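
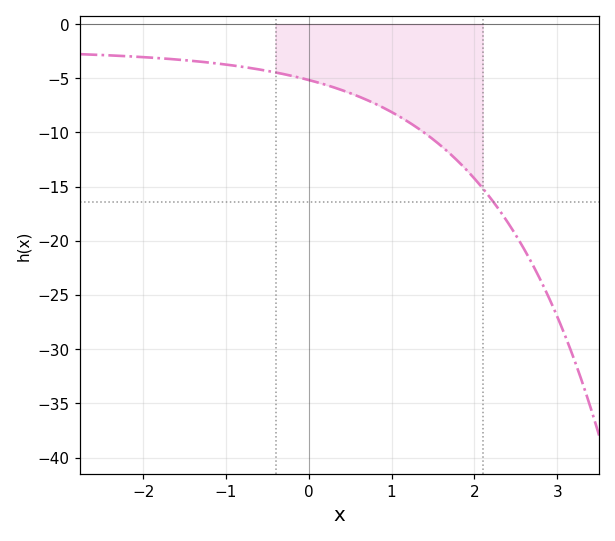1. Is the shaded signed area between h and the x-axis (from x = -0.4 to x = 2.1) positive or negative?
negative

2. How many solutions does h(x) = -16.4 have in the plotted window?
1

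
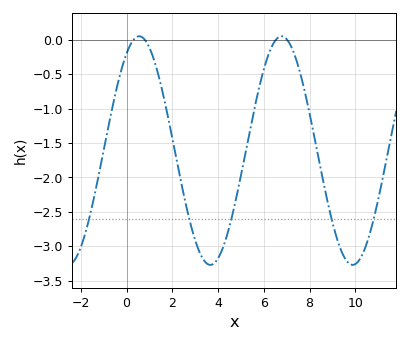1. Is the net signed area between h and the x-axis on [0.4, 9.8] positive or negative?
negative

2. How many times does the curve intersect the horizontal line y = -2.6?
5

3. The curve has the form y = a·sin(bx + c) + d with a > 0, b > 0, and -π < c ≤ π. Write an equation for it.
y = 1.66sin(1x + 1) - 1.61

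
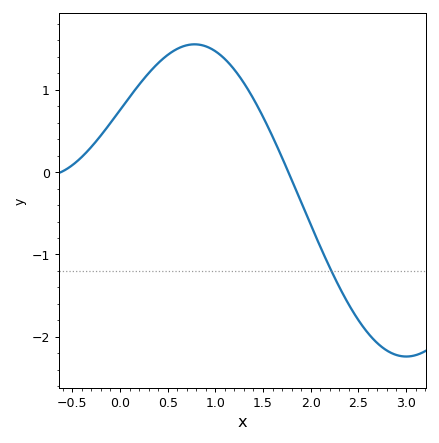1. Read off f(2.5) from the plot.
-1.8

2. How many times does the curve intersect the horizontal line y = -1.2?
1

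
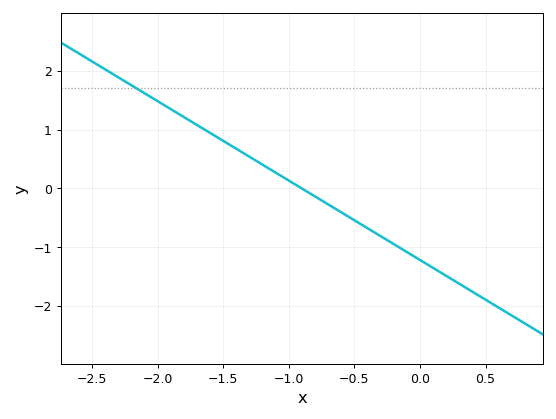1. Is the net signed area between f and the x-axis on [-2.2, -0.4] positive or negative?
positive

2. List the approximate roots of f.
-0.9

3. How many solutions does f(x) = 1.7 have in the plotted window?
1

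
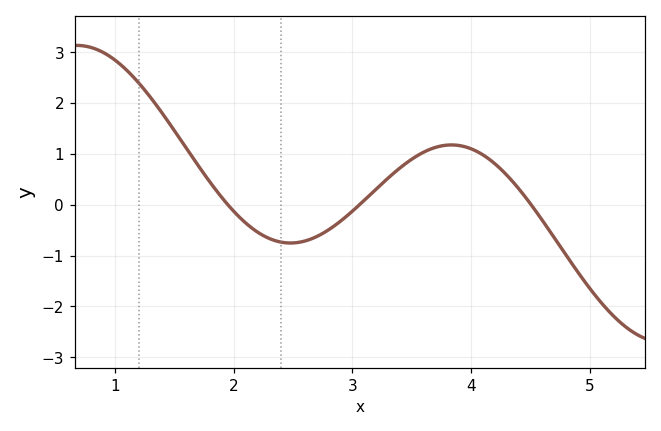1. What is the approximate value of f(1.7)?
0.8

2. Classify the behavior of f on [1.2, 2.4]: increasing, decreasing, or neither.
decreasing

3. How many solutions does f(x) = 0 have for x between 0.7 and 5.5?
3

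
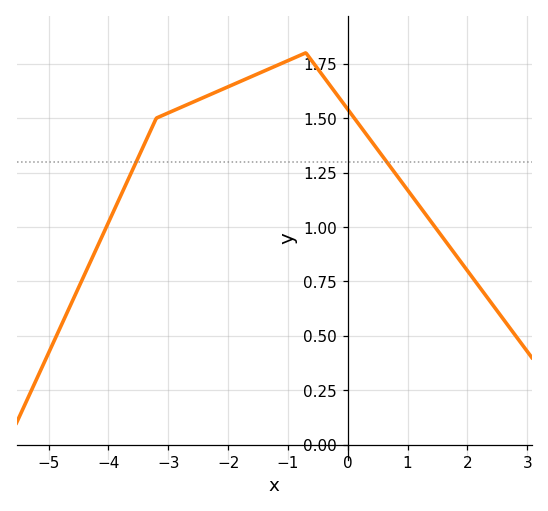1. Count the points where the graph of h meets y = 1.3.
2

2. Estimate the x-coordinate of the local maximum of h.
-0.8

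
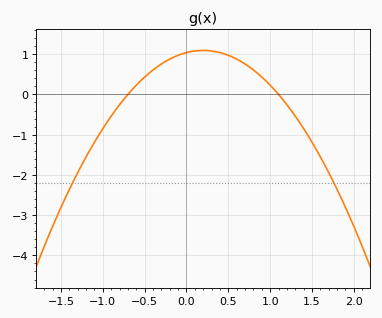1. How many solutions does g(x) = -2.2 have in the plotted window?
2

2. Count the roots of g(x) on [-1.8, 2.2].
2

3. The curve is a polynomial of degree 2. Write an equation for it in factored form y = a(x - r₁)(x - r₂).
y = -1.35(x + 0.7)(x - 1.1)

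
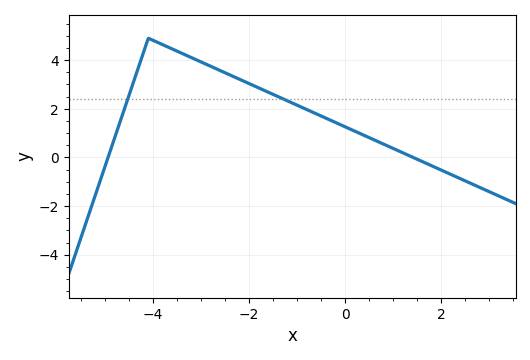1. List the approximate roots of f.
-5, 1.4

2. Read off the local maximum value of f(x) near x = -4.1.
4.8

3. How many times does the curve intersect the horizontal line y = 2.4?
2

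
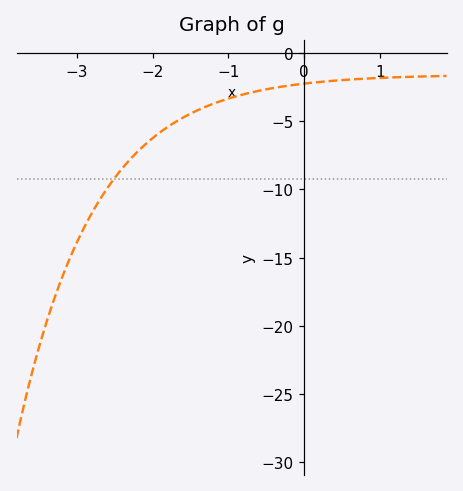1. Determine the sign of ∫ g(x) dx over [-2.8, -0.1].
negative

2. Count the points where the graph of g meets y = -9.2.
1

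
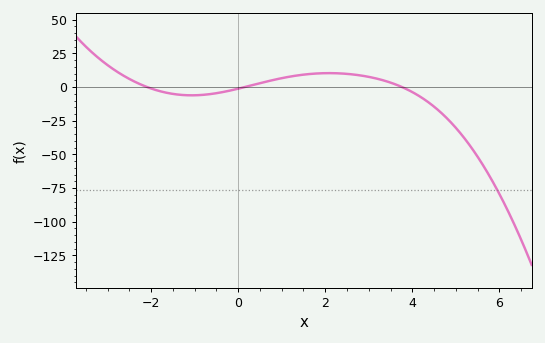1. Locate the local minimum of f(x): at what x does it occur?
-1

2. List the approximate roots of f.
-2, 0.2, 3.8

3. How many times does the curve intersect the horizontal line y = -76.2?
1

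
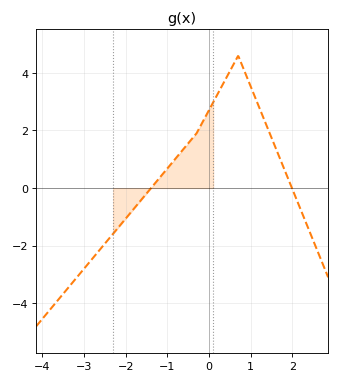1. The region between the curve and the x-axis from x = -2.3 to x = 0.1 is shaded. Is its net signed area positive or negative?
positive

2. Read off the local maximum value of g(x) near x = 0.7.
4.6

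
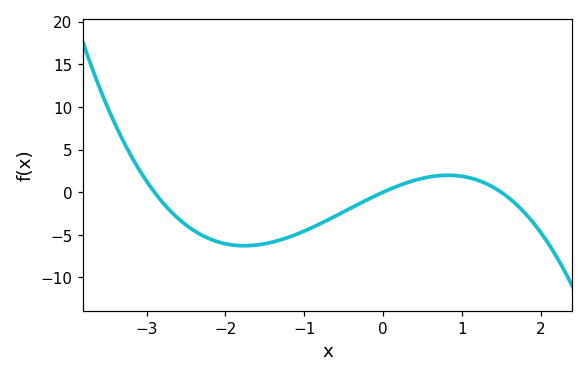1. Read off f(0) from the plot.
0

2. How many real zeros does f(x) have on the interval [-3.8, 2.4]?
3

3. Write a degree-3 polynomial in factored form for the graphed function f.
y = -0.96(x + 2.9)(x - 0)(x - 1.5)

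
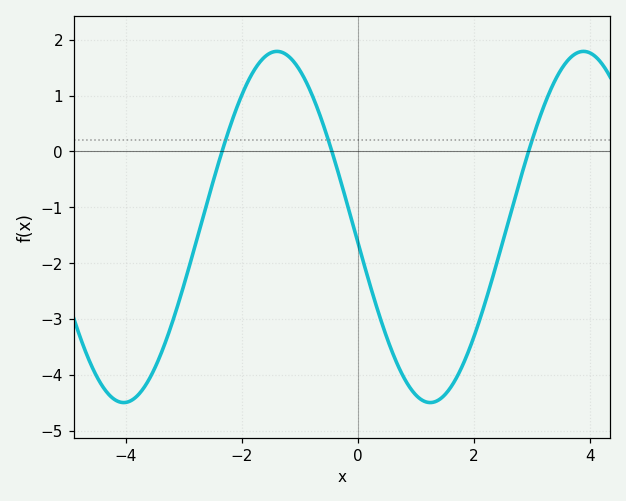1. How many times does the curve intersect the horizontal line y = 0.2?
3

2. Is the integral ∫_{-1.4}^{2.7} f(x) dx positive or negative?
negative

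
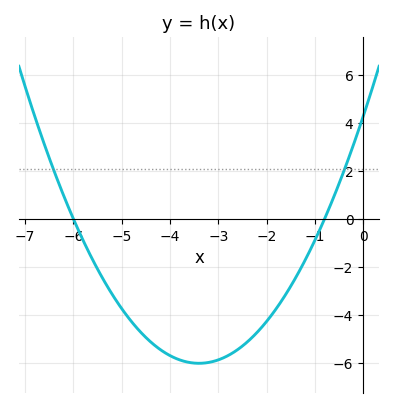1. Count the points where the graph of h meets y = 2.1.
2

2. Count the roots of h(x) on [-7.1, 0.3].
2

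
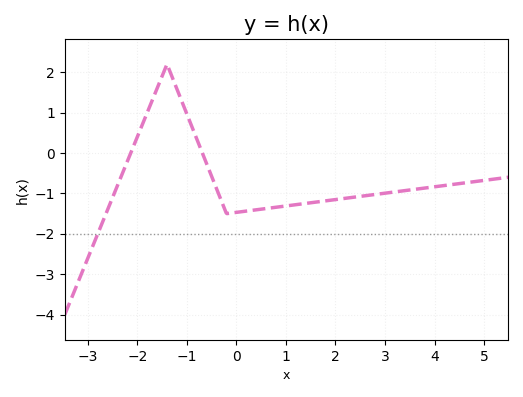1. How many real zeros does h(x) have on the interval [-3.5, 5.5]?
2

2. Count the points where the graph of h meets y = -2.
1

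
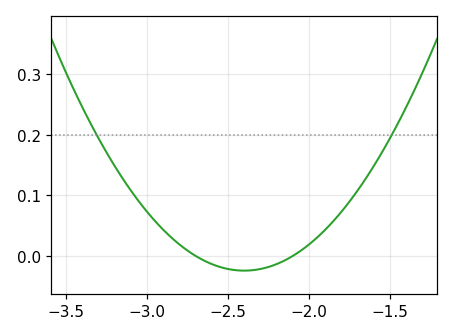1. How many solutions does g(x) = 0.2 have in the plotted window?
2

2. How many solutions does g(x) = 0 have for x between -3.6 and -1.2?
2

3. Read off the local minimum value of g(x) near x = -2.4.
-0.024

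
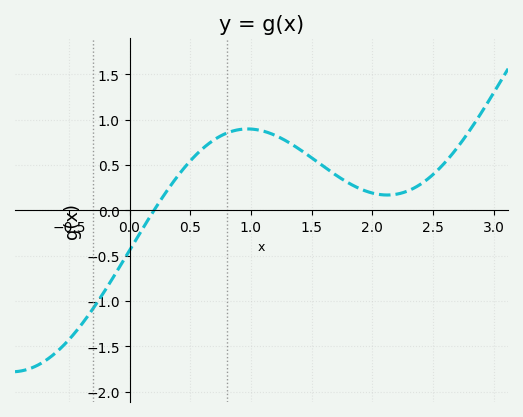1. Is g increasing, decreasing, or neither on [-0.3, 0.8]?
increasing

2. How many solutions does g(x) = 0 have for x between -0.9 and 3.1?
1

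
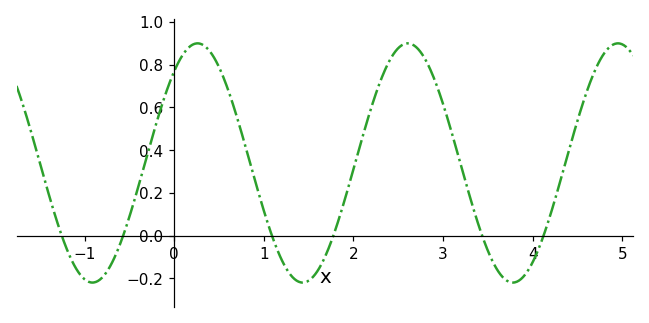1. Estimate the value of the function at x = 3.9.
-0.19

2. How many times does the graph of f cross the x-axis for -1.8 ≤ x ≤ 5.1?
6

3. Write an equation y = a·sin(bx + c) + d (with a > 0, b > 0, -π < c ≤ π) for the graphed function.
y = 0.56sin(2.68x + 0.872) + 0.34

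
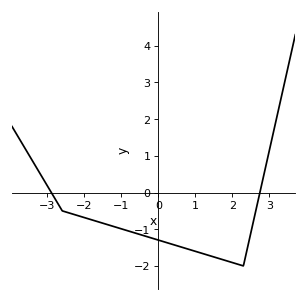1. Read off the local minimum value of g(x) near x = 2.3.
-2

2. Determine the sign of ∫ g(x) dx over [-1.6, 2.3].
negative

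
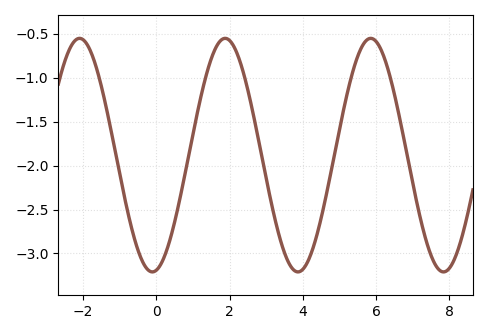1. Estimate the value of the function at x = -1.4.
-1.3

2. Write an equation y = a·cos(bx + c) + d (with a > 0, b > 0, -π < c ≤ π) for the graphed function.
y = 1.33cos(1.6x - 3) - 1.88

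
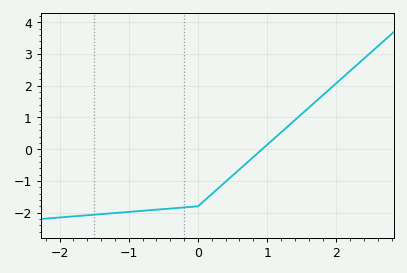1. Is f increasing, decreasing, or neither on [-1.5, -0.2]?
increasing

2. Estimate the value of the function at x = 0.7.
-0.442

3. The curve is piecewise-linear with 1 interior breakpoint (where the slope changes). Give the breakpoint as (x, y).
(0, -1.8)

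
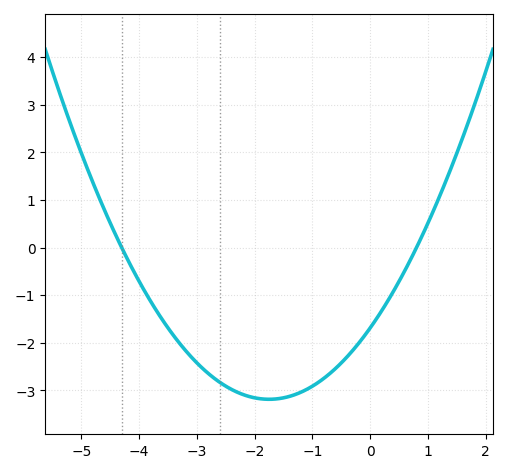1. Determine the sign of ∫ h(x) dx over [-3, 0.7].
negative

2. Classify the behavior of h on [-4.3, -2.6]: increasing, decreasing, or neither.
decreasing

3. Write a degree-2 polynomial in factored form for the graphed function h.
y = 0.49(x + 4.3)(x - 0.8)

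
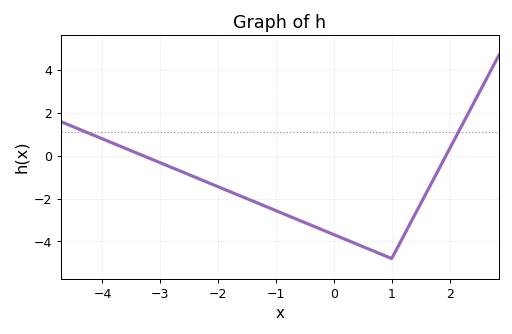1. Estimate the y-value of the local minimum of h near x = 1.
-4.8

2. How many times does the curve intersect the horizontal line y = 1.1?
2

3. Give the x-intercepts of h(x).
-3.2, 2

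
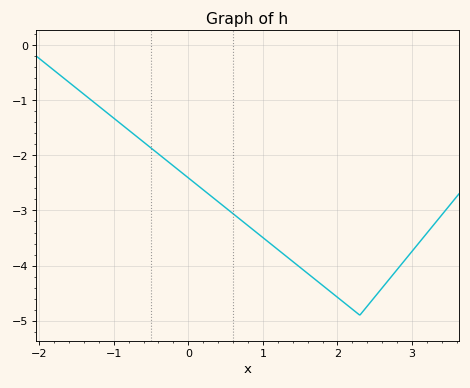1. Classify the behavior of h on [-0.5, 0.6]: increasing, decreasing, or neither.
decreasing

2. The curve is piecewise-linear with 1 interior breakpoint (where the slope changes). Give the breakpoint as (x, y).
(2.3, -4.9)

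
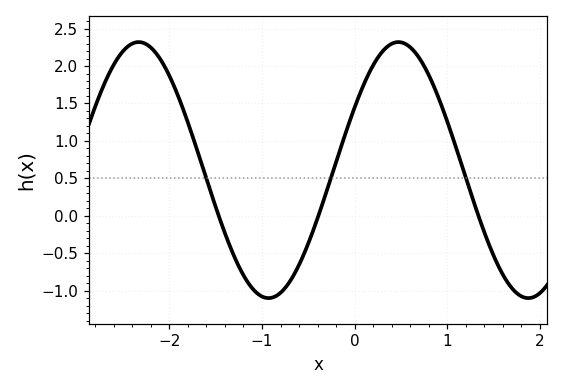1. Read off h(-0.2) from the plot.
0.7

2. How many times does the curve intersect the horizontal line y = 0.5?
3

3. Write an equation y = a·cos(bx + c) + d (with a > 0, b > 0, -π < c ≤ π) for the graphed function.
y = 1.71cos(2.2x - 1.1) + 0.61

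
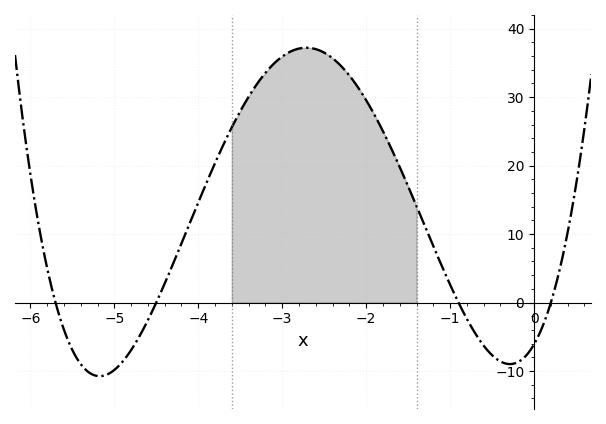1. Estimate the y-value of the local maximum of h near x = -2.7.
37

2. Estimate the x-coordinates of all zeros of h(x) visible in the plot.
-5.7, -4.5, -0.9, 0.2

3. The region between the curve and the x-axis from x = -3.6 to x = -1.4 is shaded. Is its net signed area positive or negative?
positive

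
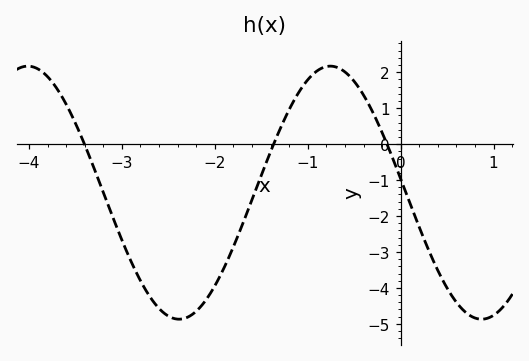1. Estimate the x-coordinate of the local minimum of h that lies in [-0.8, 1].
0.9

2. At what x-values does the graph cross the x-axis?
-3.4, -1.4, -0.1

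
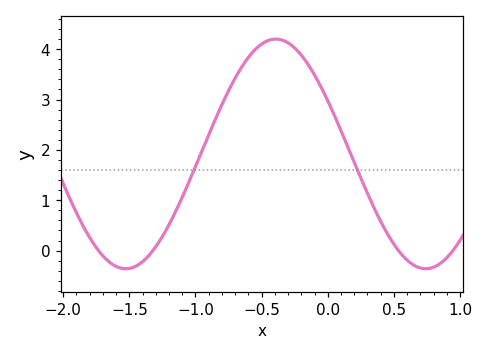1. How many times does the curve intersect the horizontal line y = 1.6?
2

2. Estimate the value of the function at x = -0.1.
3.5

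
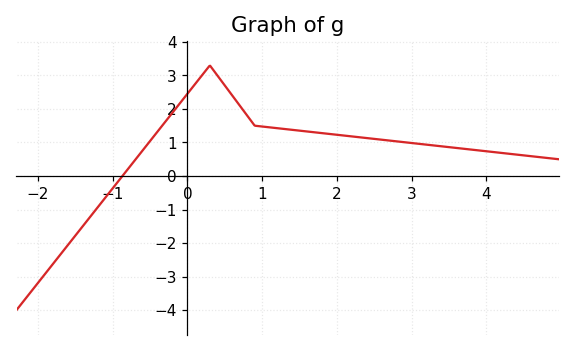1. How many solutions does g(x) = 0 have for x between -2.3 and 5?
1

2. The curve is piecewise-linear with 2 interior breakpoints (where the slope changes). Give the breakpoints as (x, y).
(0.3, 3.3); (0.9, 1.5)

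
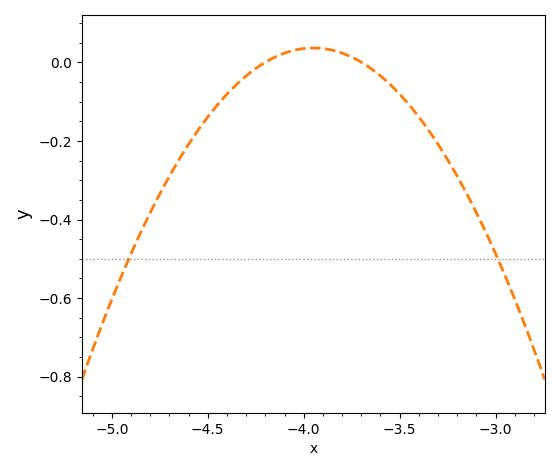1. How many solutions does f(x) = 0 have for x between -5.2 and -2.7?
2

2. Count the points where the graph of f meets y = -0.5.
2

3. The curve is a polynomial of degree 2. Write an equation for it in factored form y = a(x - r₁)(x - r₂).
y = -0.58(x + 4.2)(x + 3.7)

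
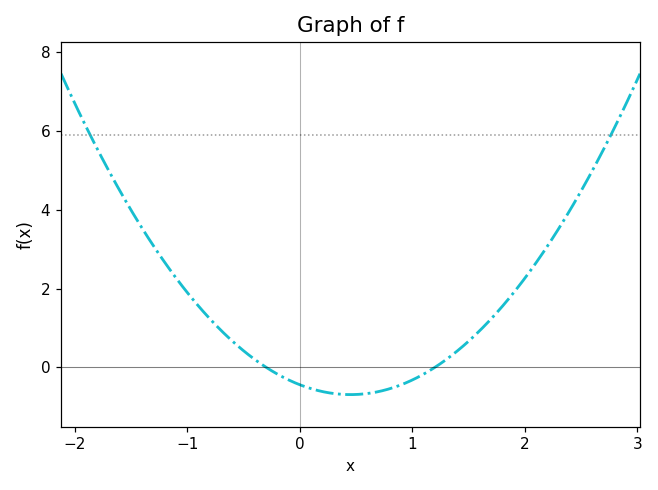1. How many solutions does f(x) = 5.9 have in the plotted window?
2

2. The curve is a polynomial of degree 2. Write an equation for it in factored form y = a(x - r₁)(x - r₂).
y = 1.23(x + 0.3)(x - 1.2)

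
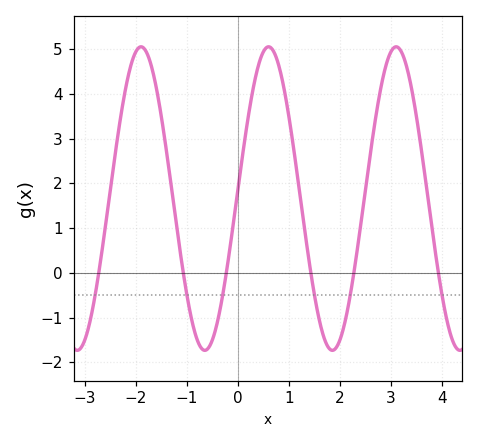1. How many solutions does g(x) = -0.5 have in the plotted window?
6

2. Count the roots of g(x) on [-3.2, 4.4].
6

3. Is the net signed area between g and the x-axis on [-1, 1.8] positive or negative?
positive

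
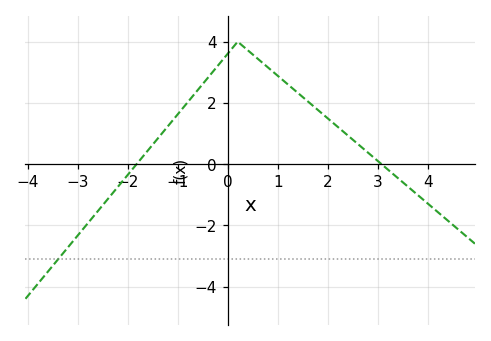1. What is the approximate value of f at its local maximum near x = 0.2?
4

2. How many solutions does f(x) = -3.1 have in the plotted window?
1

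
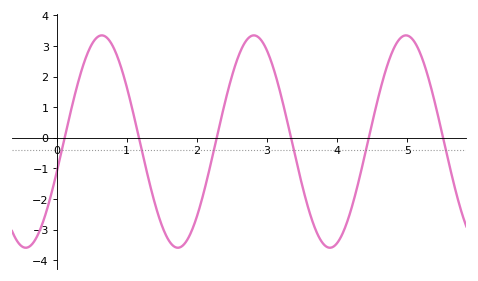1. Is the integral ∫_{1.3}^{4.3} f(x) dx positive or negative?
negative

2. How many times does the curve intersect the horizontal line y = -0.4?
6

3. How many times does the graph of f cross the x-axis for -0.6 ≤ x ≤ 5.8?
6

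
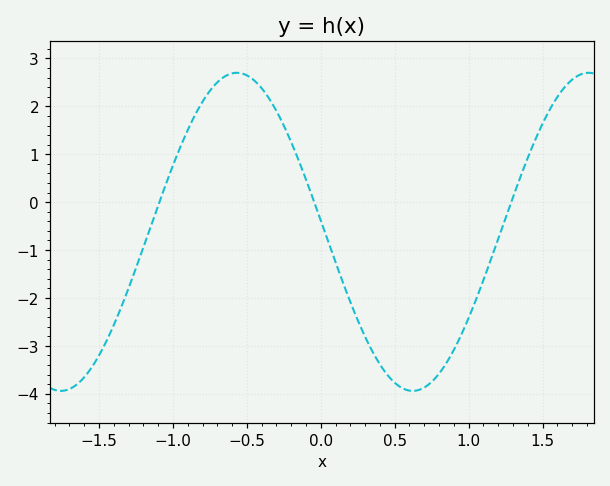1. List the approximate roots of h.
-1.1, -0.05, 1.3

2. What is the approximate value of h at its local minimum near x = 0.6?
-3.9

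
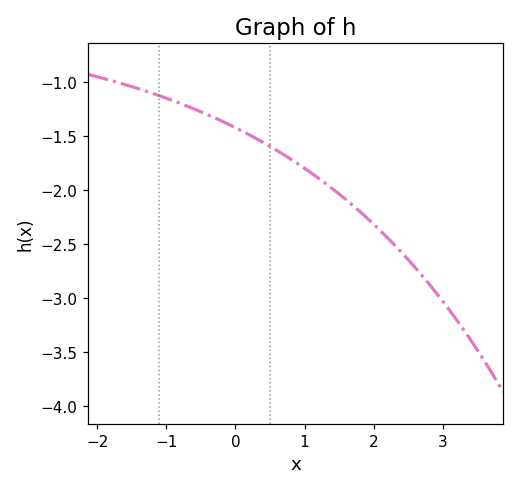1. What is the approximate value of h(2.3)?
-2.51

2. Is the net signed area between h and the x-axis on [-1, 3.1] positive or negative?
negative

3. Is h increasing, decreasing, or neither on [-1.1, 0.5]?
decreasing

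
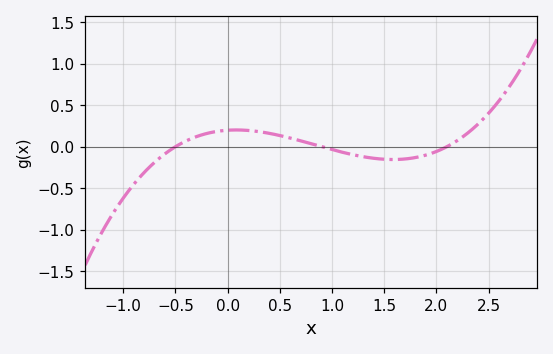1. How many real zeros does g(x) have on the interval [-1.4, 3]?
3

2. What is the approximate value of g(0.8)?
0.035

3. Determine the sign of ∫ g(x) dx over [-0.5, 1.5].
positive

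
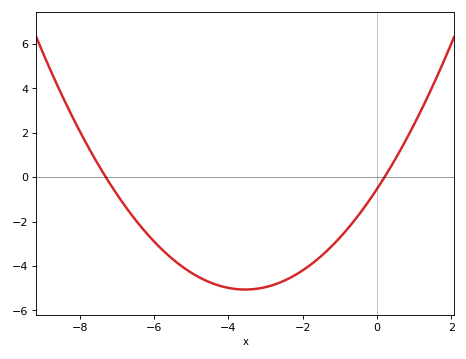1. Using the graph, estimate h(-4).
-5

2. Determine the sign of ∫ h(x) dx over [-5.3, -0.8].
negative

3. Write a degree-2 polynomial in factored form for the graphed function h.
y = 0.36(x + 7.3)(x - 0.2)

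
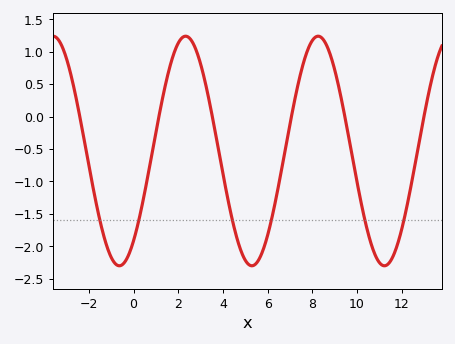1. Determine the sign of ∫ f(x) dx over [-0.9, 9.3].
negative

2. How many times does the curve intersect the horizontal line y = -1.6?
6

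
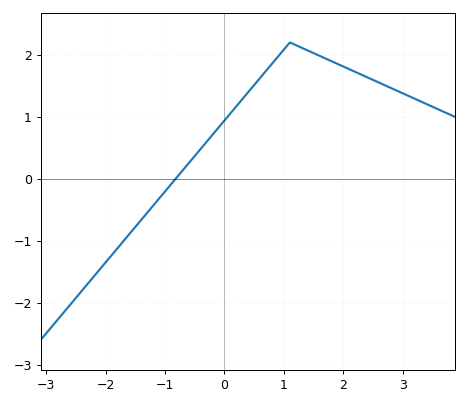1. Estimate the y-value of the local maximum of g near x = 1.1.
2.2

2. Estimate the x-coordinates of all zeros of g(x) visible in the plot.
-0.8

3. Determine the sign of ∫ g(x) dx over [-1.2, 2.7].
positive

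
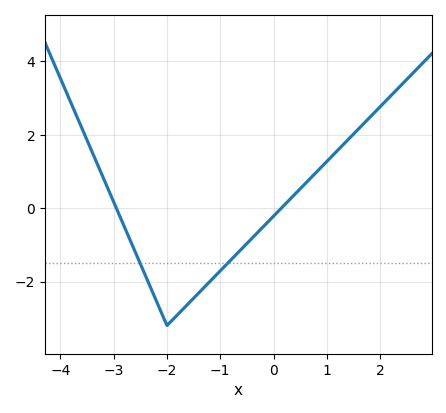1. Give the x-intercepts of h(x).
-2.95, 0.147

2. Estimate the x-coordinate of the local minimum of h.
-2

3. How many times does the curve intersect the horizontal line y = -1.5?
2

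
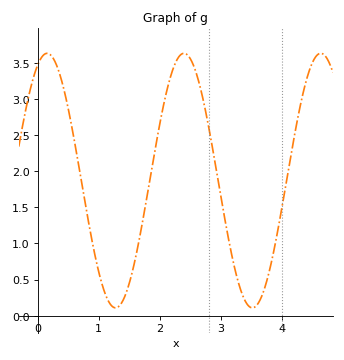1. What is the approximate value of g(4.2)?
2.5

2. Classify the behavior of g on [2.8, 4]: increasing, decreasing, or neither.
neither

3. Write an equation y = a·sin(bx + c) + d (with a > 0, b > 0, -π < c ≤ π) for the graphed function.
y = 1.76sin(2.8x + 1.1) + 1.87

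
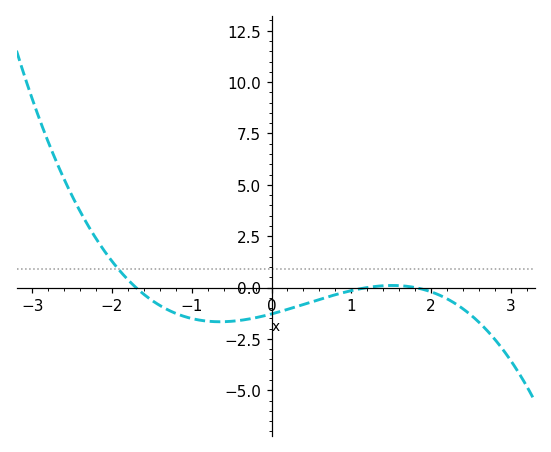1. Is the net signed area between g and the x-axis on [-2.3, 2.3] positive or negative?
negative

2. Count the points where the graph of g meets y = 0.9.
1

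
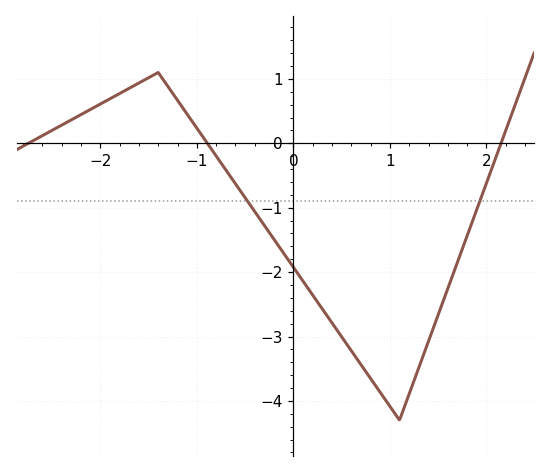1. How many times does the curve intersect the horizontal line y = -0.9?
2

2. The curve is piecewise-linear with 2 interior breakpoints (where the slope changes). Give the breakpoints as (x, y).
(-1.4, 1.1); (1.1, -4.3)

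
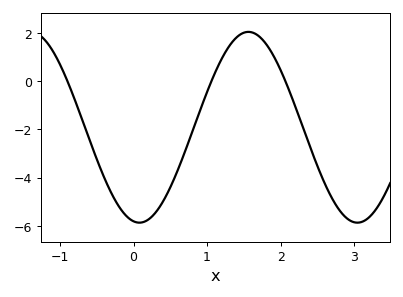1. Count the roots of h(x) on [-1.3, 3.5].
3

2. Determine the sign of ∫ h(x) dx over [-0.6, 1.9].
negative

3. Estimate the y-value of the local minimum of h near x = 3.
-5.86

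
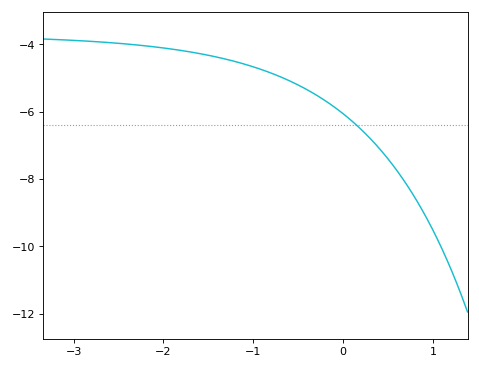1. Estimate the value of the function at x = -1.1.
-4.59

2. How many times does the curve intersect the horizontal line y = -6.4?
1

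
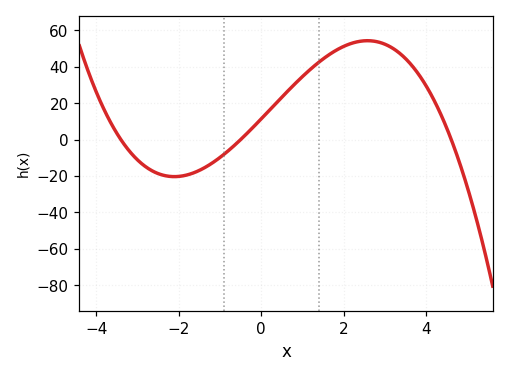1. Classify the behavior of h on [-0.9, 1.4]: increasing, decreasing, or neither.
increasing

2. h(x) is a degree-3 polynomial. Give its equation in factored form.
y = -1.46(x + 3.4)(x + 0.5)(x - 4.6)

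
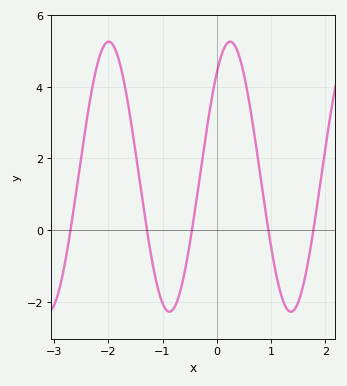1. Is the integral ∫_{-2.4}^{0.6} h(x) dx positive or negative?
positive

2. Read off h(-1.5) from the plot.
2.2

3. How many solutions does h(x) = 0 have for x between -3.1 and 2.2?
5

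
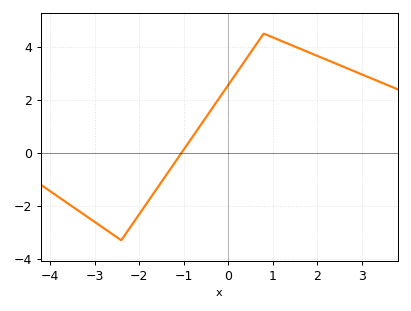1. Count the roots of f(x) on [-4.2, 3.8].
1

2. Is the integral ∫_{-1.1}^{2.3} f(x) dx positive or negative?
positive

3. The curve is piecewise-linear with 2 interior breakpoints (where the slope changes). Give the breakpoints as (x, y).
(-2.4, -3.3); (0.8, 4.5)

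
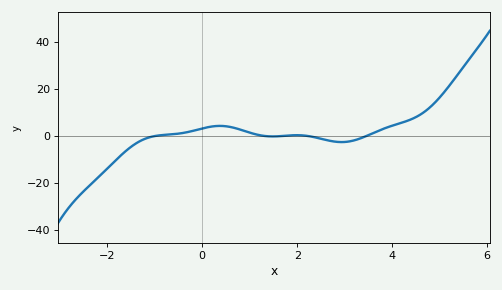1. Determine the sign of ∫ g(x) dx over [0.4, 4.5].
positive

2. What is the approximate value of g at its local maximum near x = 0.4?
4.21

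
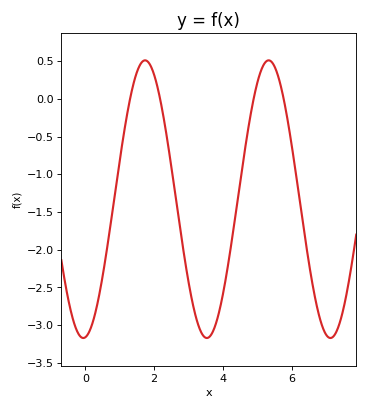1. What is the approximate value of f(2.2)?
-0.06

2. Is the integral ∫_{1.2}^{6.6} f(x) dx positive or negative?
negative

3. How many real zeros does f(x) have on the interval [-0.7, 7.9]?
4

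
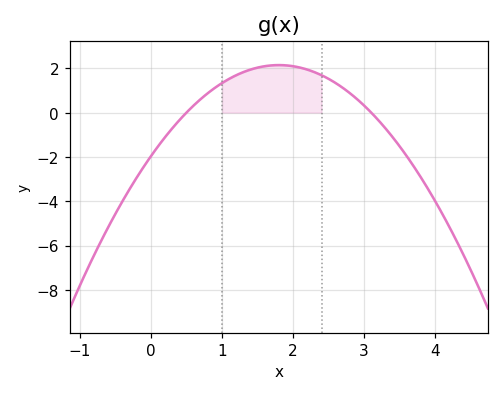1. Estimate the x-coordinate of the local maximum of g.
1.8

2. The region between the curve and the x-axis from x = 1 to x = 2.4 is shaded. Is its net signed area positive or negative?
positive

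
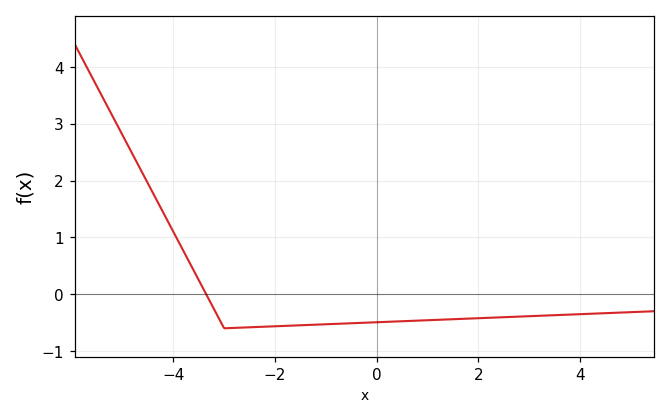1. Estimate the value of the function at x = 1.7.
-0.433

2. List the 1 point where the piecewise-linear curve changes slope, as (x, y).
(-3, -0.6)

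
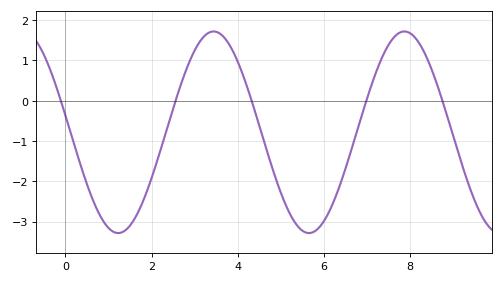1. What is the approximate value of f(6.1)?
-2.79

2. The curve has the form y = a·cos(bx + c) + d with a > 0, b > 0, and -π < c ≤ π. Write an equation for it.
y = 2.5cos(1.42x + 1.4) - 0.78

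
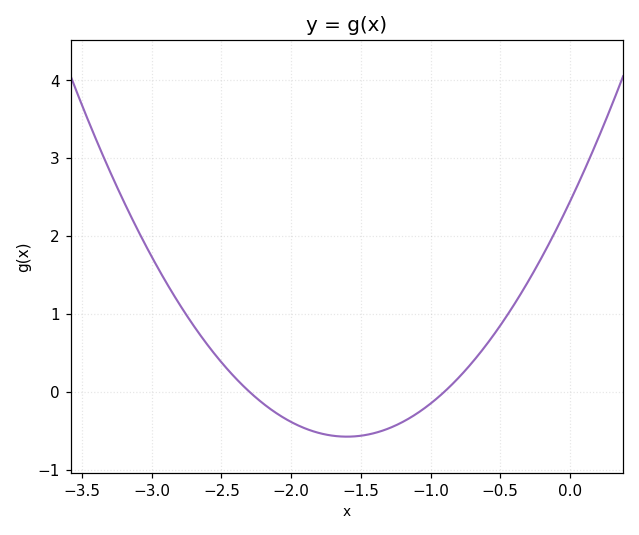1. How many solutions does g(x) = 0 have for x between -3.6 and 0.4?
2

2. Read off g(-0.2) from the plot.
1.7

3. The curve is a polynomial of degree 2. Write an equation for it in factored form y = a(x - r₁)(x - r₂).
y = 1.18(x + 2.3)(x + 0.9)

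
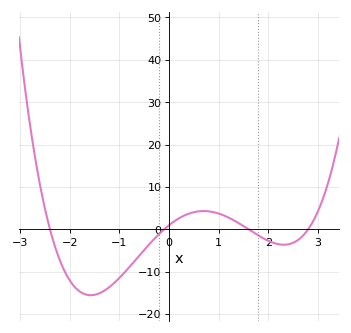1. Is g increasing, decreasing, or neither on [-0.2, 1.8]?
neither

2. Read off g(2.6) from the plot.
-2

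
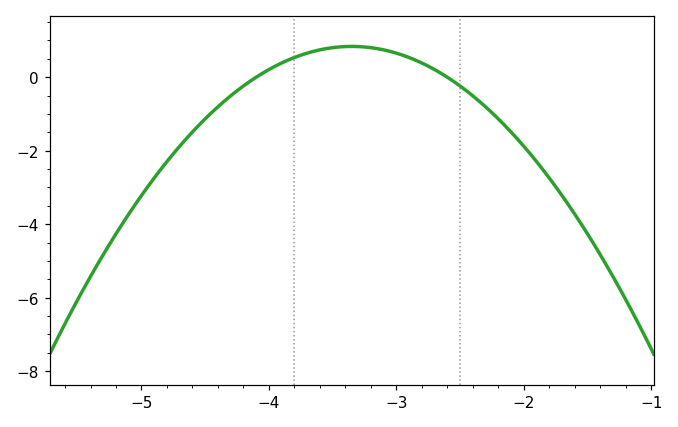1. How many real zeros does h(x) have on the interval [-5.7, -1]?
2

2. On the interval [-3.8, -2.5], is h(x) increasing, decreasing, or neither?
neither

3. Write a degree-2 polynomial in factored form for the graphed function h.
y = -1.49(x + 4.1)(x + 2.6)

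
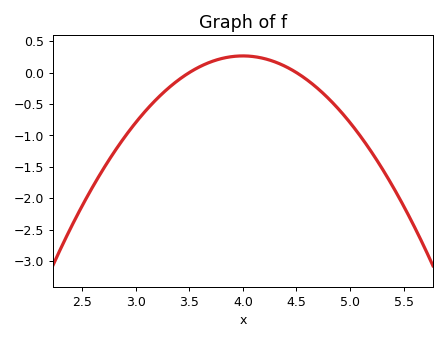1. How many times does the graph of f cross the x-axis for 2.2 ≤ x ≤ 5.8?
2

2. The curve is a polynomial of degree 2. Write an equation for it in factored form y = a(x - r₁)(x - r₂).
y = -1.06(x - 3.5)(x - 4.5)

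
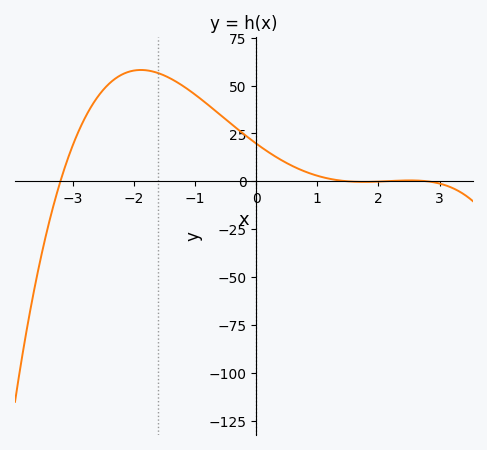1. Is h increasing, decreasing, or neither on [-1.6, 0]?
decreasing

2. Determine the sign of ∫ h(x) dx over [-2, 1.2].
positive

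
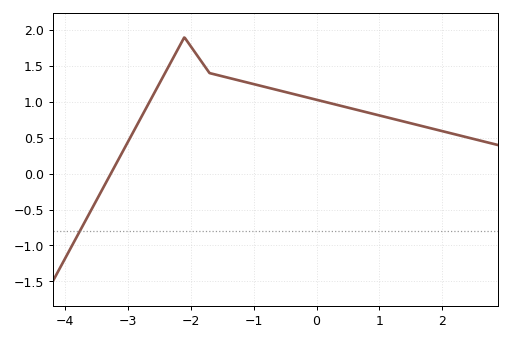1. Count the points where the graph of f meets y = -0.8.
1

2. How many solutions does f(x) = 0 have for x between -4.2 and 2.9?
1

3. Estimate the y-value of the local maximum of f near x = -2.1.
1.9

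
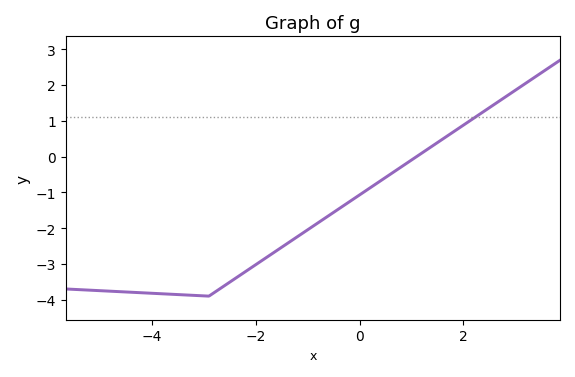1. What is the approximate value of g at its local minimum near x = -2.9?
-3.9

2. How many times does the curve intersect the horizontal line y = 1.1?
1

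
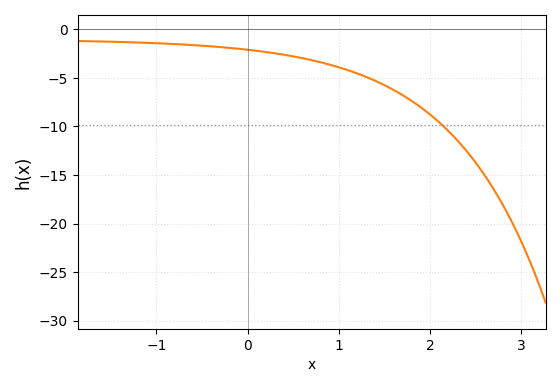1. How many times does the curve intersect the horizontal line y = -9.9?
1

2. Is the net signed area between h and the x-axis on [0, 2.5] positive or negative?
negative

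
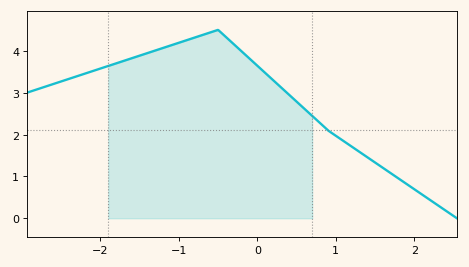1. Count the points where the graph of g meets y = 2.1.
1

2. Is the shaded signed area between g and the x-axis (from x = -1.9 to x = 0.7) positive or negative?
positive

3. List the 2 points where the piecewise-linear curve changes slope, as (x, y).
(-0.5, 4.5); (0.9, 2.1)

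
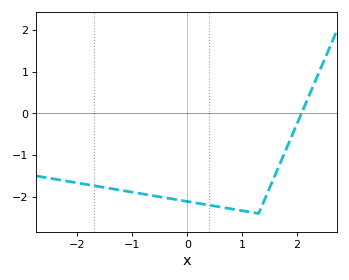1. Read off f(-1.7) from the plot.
-1.73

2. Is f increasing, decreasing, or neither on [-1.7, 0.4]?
decreasing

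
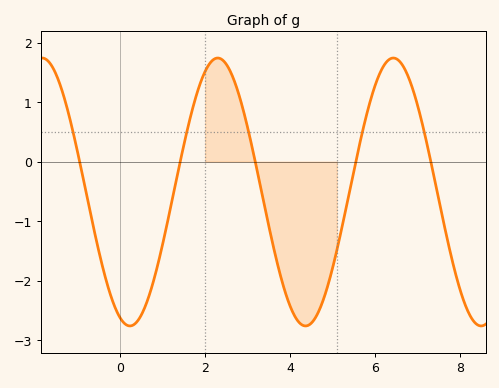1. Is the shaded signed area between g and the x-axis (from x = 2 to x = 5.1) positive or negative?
negative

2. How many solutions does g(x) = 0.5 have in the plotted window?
5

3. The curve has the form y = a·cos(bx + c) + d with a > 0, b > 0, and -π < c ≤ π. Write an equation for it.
y = 2.25cos(1.5x + 2.8) - 0.51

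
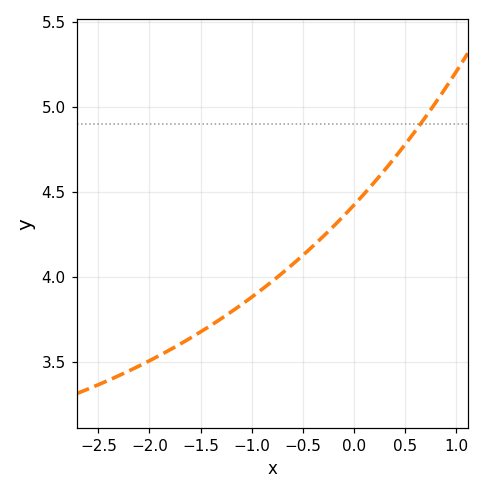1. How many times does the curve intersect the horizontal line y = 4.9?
1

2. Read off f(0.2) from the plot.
4.55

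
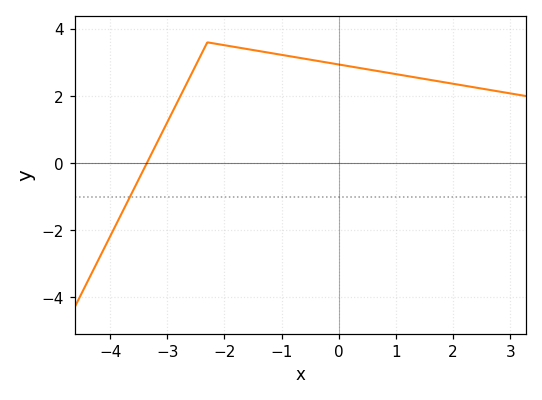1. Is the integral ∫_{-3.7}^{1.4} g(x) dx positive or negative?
positive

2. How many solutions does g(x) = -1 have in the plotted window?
1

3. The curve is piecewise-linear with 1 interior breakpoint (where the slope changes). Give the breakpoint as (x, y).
(-2.3, 3.6)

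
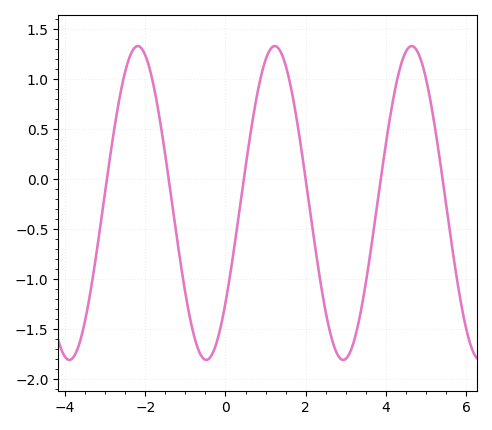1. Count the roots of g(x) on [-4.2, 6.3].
6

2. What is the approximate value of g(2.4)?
-1.11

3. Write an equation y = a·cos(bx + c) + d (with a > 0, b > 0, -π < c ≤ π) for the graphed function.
y = 1.57cos(1.84x - 2.26) - 0.24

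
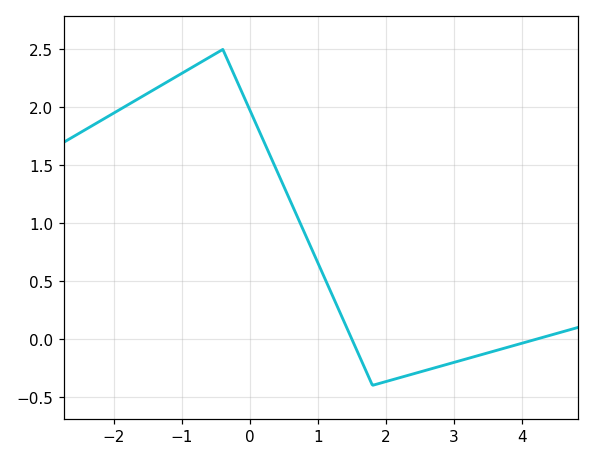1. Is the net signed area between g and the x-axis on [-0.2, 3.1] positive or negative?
positive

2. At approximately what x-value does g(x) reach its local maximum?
-0.4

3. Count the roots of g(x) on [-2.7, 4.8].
2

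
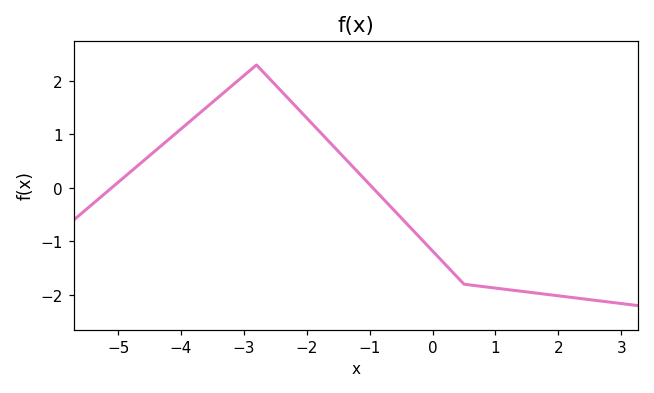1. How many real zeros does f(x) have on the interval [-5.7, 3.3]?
2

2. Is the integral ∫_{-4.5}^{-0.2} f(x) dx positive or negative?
positive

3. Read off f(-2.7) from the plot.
2.18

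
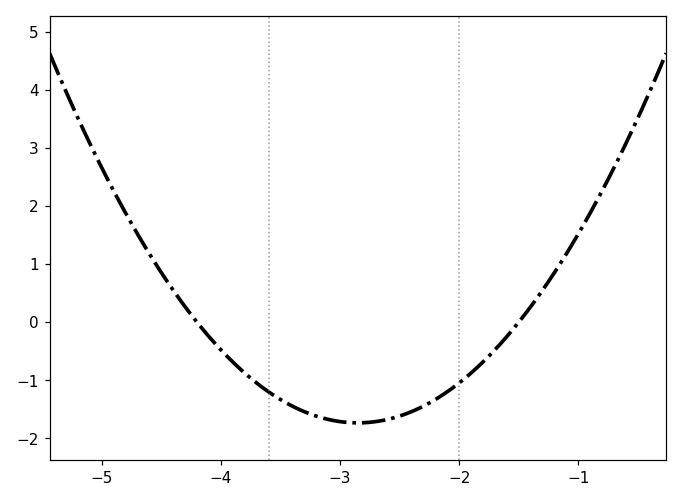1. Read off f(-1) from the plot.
1.52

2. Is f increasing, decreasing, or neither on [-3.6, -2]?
neither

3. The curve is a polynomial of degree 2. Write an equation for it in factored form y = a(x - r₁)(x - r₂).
y = 0.95(x + 4.2)(x + 1.5)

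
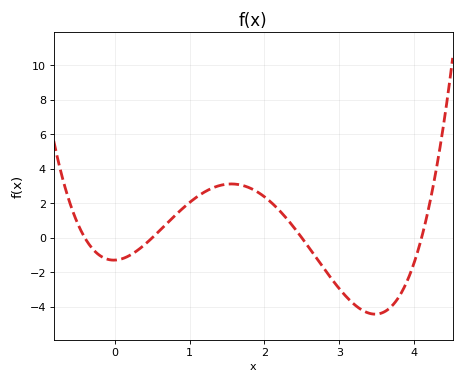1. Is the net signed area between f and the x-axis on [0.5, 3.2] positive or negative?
positive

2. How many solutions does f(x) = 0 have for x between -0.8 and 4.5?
4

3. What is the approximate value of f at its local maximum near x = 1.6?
3.13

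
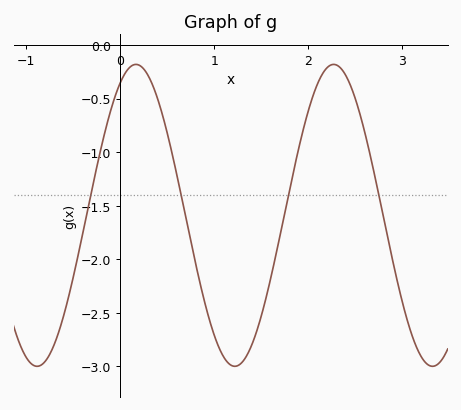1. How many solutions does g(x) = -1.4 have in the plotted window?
4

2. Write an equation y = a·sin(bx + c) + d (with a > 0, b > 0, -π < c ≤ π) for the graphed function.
y = 1.41sin(3x + 1.1) - 1.59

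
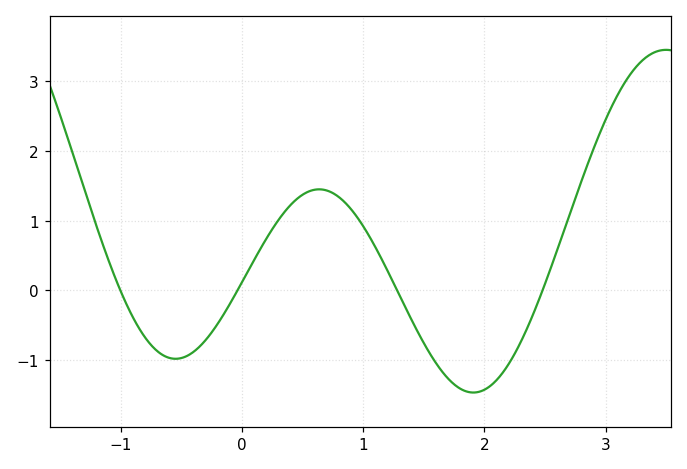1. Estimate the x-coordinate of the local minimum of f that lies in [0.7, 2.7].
1.9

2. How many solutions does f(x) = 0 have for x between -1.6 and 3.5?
4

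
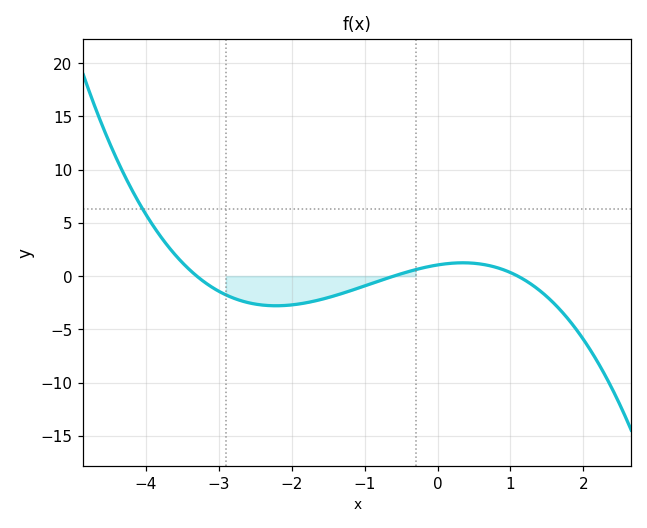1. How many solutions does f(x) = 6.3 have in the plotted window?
1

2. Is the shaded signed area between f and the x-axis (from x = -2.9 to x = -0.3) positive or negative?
negative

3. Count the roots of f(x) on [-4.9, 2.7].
3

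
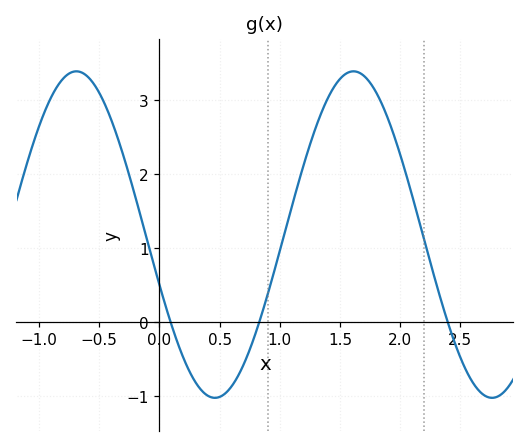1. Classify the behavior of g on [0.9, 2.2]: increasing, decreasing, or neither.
neither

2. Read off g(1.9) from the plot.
2.74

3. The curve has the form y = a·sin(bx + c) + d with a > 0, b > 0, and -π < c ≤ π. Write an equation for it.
y = 2.21sin(2.73x - 2.83) + 1.18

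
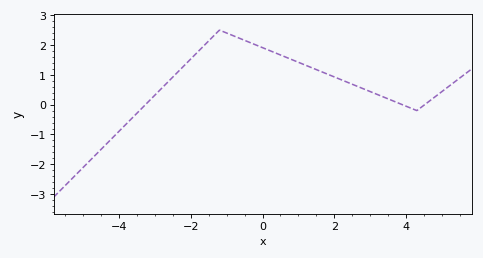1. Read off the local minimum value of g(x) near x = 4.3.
-0.2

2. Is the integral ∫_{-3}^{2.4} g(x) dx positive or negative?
positive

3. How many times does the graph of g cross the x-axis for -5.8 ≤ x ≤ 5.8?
3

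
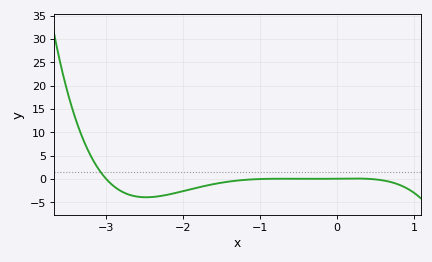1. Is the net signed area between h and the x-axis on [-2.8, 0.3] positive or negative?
negative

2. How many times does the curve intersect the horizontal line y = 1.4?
1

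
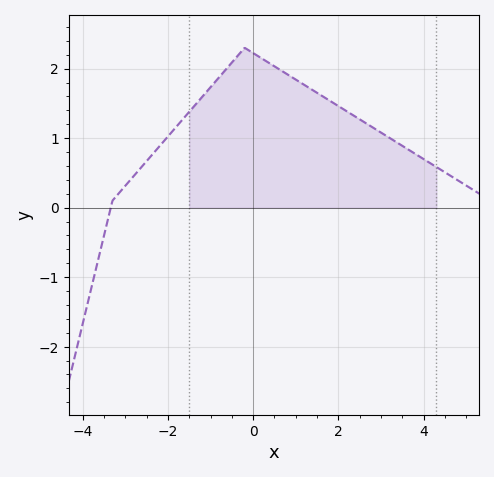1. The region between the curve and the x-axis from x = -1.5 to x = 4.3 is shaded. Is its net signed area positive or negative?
positive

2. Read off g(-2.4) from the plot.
0.7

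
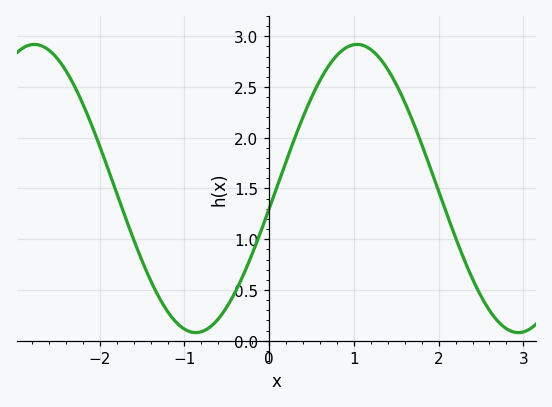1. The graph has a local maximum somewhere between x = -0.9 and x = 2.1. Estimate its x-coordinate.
1.04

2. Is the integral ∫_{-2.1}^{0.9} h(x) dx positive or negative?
positive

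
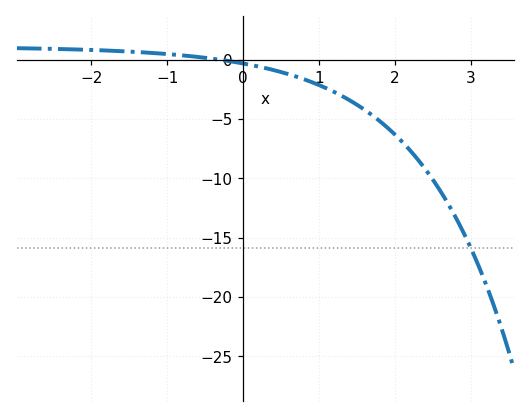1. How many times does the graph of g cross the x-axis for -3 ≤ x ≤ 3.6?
1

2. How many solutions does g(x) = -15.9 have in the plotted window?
1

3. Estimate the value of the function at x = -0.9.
0.422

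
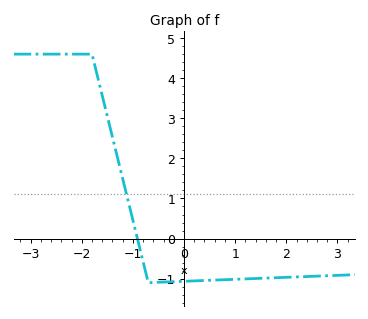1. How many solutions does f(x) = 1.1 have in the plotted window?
1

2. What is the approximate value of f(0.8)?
-1.03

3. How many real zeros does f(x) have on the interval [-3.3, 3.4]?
1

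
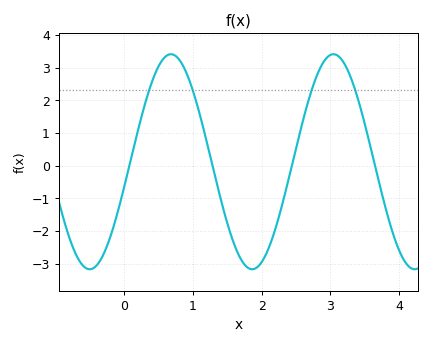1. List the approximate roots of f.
0.076, 1.28, 2.44, 3.65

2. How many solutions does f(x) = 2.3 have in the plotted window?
4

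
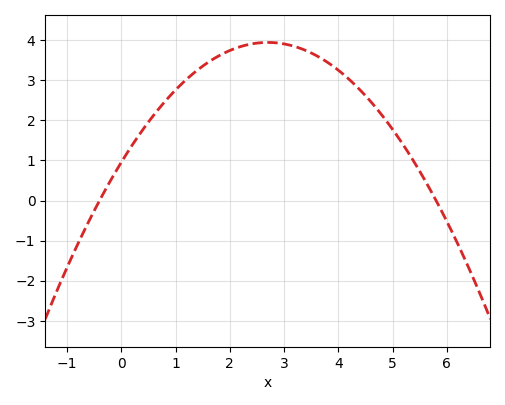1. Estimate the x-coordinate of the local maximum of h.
2.7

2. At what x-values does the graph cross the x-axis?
-0.4, 5.8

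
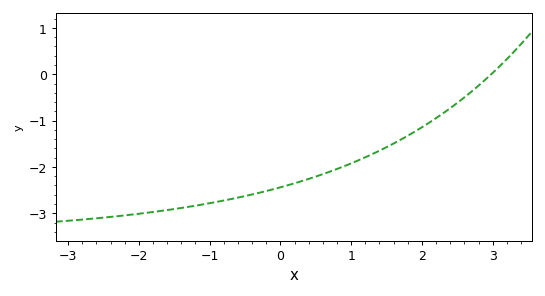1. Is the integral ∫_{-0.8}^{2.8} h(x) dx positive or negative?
negative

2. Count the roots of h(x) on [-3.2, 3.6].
1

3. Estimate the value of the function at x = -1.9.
-2.99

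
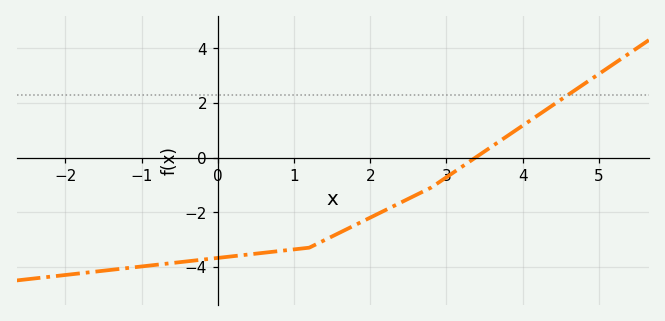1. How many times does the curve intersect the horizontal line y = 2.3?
1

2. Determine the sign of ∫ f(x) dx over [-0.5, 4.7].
negative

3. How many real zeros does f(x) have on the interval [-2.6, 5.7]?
1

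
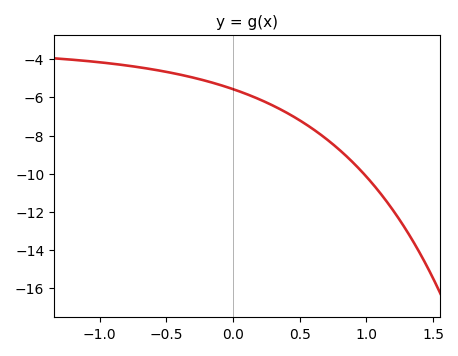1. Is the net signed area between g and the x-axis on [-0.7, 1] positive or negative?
negative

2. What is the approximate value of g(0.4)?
-6.79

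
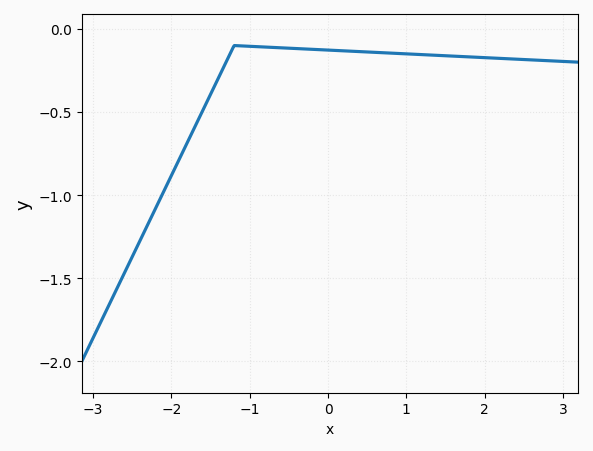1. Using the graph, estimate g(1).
-0.15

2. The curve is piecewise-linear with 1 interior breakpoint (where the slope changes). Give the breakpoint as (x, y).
(-1.2, -0.1)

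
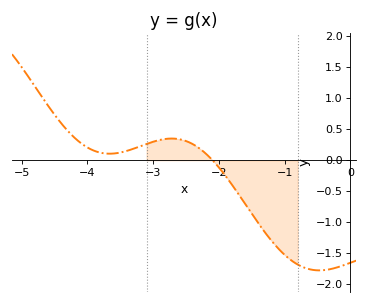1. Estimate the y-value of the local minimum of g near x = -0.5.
-1.75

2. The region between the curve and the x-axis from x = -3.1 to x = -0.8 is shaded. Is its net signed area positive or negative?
negative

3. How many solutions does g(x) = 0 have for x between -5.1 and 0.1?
1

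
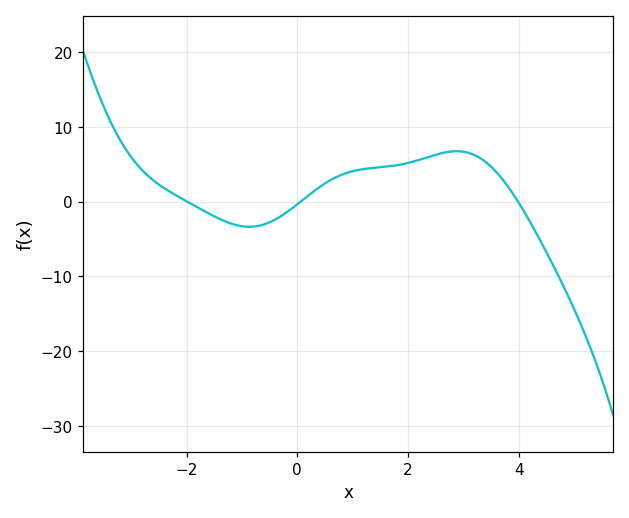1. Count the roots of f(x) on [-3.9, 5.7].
3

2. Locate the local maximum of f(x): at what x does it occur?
2.8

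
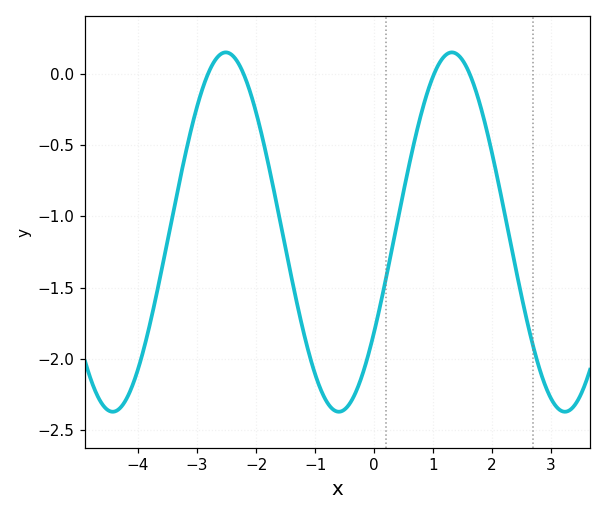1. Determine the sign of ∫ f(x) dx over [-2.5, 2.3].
negative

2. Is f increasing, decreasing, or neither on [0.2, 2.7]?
neither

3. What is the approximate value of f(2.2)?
-0.955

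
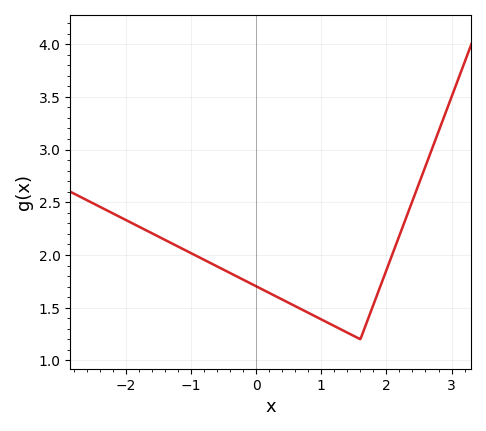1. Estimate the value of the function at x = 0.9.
1.4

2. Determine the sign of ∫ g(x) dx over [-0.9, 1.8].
positive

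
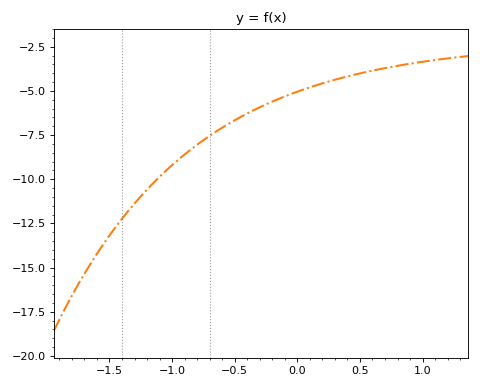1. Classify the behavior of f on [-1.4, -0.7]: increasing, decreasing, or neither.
increasing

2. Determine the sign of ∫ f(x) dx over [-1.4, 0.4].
negative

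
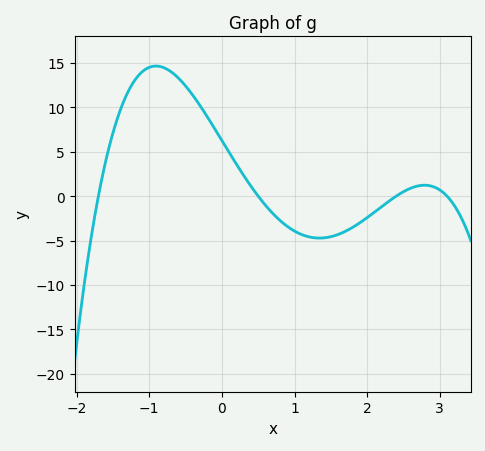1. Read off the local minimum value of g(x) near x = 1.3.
-4.5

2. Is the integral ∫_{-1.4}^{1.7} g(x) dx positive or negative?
positive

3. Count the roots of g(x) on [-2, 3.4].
4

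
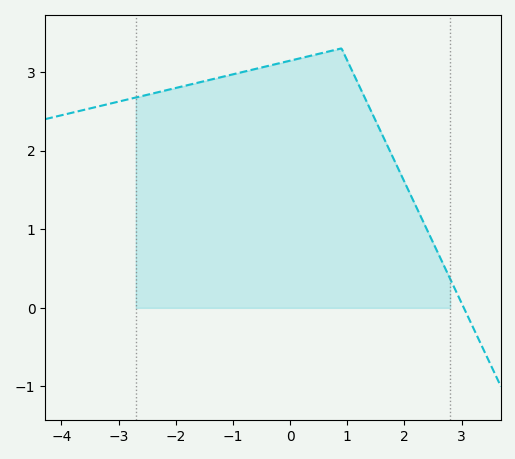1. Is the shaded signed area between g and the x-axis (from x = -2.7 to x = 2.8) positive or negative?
positive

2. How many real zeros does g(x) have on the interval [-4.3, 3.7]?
1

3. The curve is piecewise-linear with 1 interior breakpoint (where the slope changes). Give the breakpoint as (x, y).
(0.9, 3.3)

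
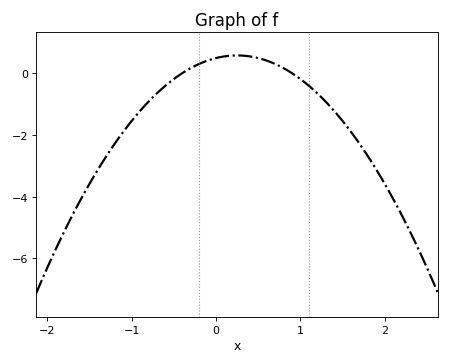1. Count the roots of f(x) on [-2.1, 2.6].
2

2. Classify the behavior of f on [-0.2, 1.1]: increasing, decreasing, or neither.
neither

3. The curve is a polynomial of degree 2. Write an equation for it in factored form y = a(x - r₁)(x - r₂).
y = -1.36(x + 0.4)(x - 0.9)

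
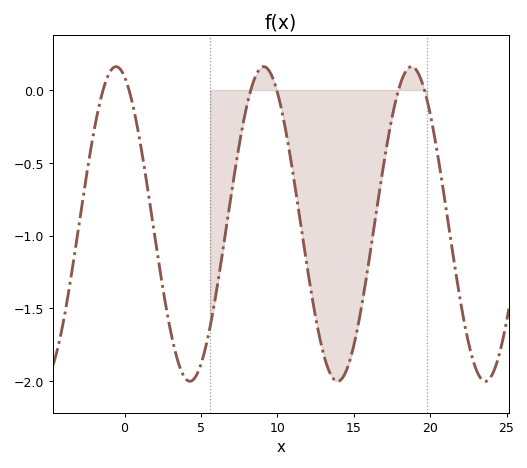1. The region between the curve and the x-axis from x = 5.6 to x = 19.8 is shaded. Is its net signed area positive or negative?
negative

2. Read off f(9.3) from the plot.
0.15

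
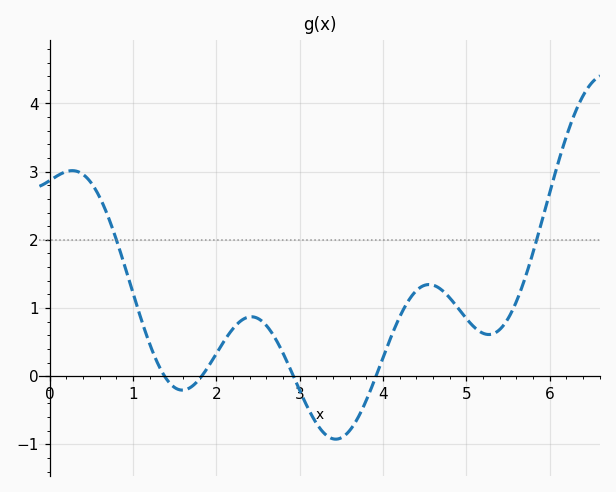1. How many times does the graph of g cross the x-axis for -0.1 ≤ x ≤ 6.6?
4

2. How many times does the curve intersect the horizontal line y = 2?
2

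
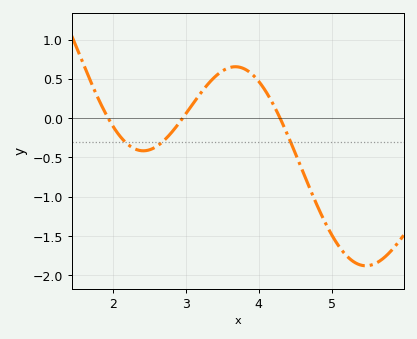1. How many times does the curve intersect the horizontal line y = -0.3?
3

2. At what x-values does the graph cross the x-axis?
1.9, 3, 4.3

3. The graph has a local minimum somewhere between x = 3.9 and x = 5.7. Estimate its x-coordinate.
5.5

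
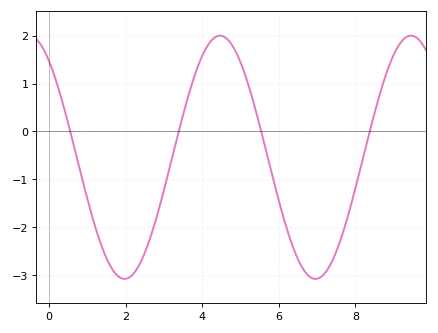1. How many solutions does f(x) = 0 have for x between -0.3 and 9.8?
4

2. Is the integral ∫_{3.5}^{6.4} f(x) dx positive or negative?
positive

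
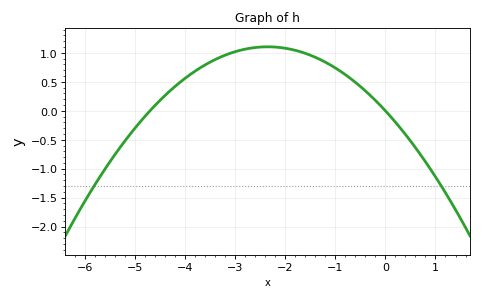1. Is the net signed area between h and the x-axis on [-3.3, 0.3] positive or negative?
positive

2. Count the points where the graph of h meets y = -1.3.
2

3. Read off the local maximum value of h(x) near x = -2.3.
1.1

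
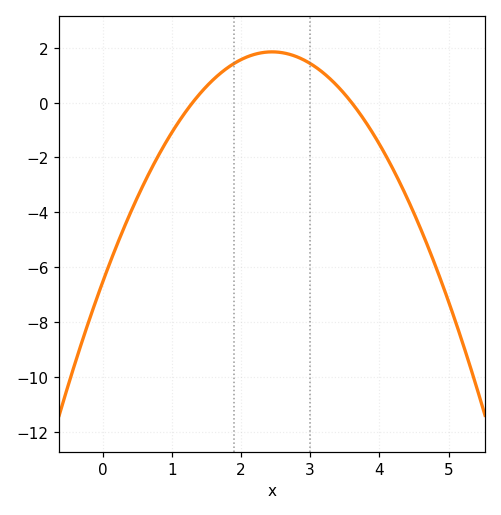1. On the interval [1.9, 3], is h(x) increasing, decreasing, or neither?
neither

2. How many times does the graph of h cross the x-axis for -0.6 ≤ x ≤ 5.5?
2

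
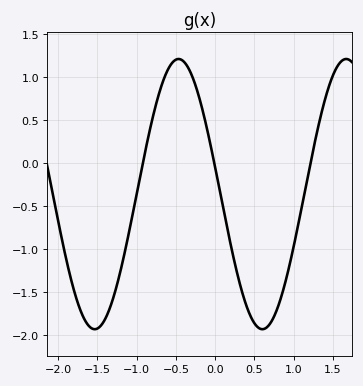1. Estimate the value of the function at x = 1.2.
-0.068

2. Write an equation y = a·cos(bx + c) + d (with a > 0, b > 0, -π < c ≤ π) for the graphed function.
y = 1.57cos(2.94x + 1.37) - 0.36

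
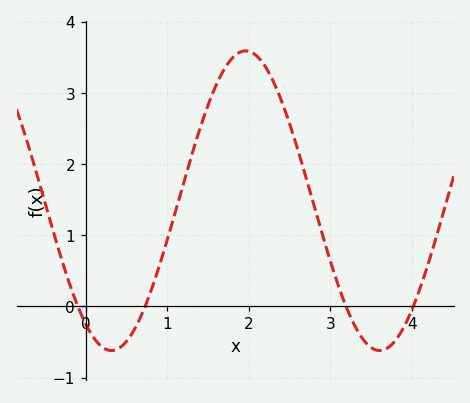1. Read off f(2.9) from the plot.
1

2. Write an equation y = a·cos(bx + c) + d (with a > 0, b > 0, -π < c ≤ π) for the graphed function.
y = 2.11cos(1.9x + 2.5) + 1.49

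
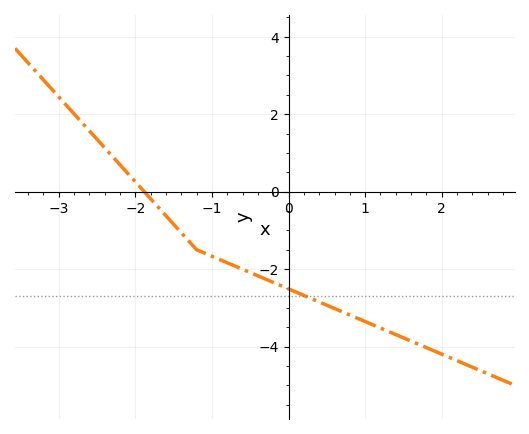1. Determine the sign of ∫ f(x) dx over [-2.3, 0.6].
negative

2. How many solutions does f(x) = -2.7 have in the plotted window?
1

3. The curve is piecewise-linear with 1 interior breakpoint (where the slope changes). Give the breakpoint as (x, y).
(-1.2, -1.5)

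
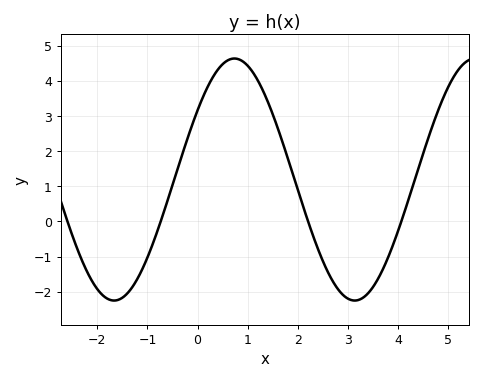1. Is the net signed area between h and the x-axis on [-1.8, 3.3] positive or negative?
positive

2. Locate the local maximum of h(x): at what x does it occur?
0.8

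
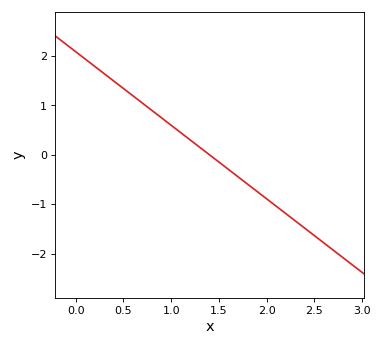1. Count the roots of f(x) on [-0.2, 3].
1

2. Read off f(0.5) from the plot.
1.3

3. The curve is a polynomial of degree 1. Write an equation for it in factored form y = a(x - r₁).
y = -1.49(x - 1.4)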